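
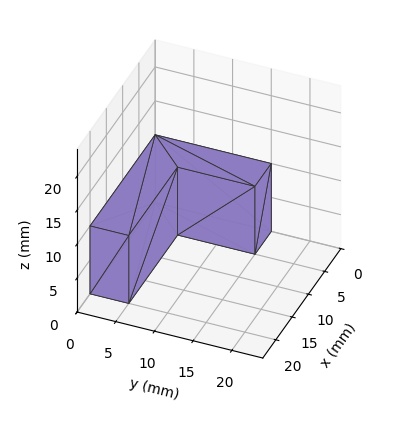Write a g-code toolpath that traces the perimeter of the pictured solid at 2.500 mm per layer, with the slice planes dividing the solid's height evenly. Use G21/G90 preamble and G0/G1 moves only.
Reading the render: the shape is an L-shaped prism: outer 20 × 15 mm, arm thicknesses ≈ 5 mm (horizontal) and 5 mm (vertical), extruded 10 mm in z (dimensions read to the nearest mm from the axis ticks). For the g-code, the solid's height is divided into equal slices at the stated Δz and each level perimeter traced with G1 moves after a G0 lift.

; perimeter-only toolpath
G21 ; units = mm
G90 ; absolute positioning
G28 ; home
; layer 1
G0 Z2.500
G0 X0.000 Y0.000
G1 X20.000 Y0.000
G1 X20.000 Y5.000
G1 X5.000 Y5.000
G1 X5.000 Y15.000
G1 X0.000 Y15.000
G1 X0.000 Y0.000
; layer 2
G0 Z5.000
G0 X0.000 Y0.000
G1 X20.000 Y0.000
G1 X20.000 Y5.000
G1 X5.000 Y5.000
G1 X5.000 Y15.000
G1 X0.000 Y15.000
G1 X0.000 Y0.000
; layer 3
G0 Z7.500
G0 X0.000 Y0.000
G1 X20.000 Y0.000
G1 X20.000 Y5.000
G1 X5.000 Y5.000
G1 X5.000 Y15.000
G1 X0.000 Y15.000
G1 X0.000 Y0.000
; layer 4
G0 Z10.000
G0 X0.000 Y0.000
G1 X20.000 Y0.000
G1 X20.000 Y5.000
G1 X5.000 Y5.000
G1 X5.000 Y15.000
G1 X0.000 Y15.000
G1 X0.000 Y0.000
M2 ; end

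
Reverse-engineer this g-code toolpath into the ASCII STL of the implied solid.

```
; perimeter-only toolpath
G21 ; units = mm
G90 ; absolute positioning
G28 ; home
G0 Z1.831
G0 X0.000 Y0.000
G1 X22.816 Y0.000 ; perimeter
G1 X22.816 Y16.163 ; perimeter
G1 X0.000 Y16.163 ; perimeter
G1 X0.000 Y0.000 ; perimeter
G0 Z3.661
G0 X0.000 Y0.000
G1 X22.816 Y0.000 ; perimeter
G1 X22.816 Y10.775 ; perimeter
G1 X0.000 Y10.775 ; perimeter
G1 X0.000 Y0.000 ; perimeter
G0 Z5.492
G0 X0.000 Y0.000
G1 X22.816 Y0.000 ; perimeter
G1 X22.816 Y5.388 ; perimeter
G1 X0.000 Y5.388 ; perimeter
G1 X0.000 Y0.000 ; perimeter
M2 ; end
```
solid part
  facet normal 0.0000 0.0000 -1.0000
    outer loop
      vertex 22.816 21.550 0.000
      vertex 22.816 0.000 0.000
      vertex 0.000 0.000 0.000
    endloop
  endfacet
  facet normal 0.0000 0.0000 -1.0000
    outer loop
      vertex 0.000 21.550 0.000
      vertex 22.816 21.550 0.000
      vertex 0.000 0.000 0.000
    endloop
  endfacet
  facet normal 0.0000 -1.0000 0.0000
    outer loop
      vertex 0.000 0.000 0.000
      vertex 22.816 0.000 0.000
      vertex 22.816 0.000 7.322
    endloop
  endfacet
  facet normal 0.0000 -1.0000 0.0000
    outer loop
      vertex 0.000 0.000 0.000
      vertex 22.816 0.000 7.322
      vertex 0.000 0.000 7.322
    endloop
  endfacet
  facet normal 0.0000 0.3217 0.9468
    outer loop
      vertex 0.000 0.000 7.322
      vertex 22.816 0.000 7.322
      vertex 22.816 21.550 0.000
    endloop
  endfacet
  facet normal 0.0000 0.3217 0.9468
    outer loop
      vertex 0.000 0.000 7.322
      vertex 22.816 21.550 0.000
      vertex 0.000 21.550 0.000
    endloop
  endfacet
  facet normal -1.0000 0.0000 0.0000
    outer loop
      vertex 0.000 0.000 7.322
      vertex 0.000 21.550 0.000
      vertex 0.000 0.000 0.000
    endloop
  endfacet
  facet normal 1.0000 0.0000 0.0000
    outer loop
      vertex 22.816 0.000 0.000
      vertex 22.816 21.550 0.000
      vertex 22.816 0.000 7.322
    endloop
  endfacet
endsolid part

The G0 Z moves step by Δz≈1.831 mm. The G1 loops shrink linearly with z, so the solid tapers from its base footprint up to z≈7.32. Closing with a flat bottom cap and the tapered top and triangulating gives 8 facets — a wedge (ramp): 22.8 × 21.6 mm base, rising to 7.32 mm along the y=0 edge and sloping linearly to z=0 at y=21.6.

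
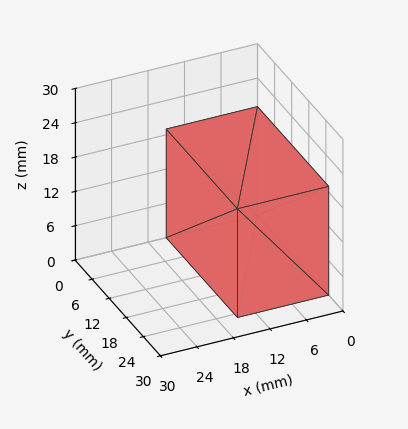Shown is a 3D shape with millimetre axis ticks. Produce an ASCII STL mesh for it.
Reading the render: the shape is a rectangular box, roughly 15 × 25 mm footprint and 19 mm tall (dimensions read to the nearest mm from the axis ticks). For the STL, each face is triangulated and given an outward normal.

solid part
  facet normal 0.0000 0.0000 -1.0000
    outer loop
      vertex 15.00 25.00 0.00
      vertex 15.00 0.00 0.00
      vertex 0.00 0.00 0.00
    endloop
  endfacet
  facet normal 0.0000 0.0000 -1.0000
    outer loop
      vertex 0.00 25.00 0.00
      vertex 15.00 25.00 0.00
      vertex 0.00 0.00 0.00
    endloop
  endfacet
  facet normal 0.0000 0.0000 1.0000
    outer loop
      vertex 0.00 0.00 19.00
      vertex 15.00 0.00 19.00
      vertex 15.00 25.00 19.00
    endloop
  endfacet
  facet normal 0.0000 0.0000 1.0000
    outer loop
      vertex 0.00 0.00 19.00
      vertex 15.00 25.00 19.00
      vertex 0.00 25.00 19.00
    endloop
  endfacet
  facet normal 0.0000 -1.0000 0.0000
    outer loop
      vertex 0.00 0.00 0.00
      vertex 15.00 0.00 0.00
      vertex 15.00 0.00 19.00
    endloop
  endfacet
  facet normal 0.0000 -1.0000 0.0000
    outer loop
      vertex 0.00 0.00 0.00
      vertex 15.00 0.00 19.00
      vertex 0.00 0.00 19.00
    endloop
  endfacet
  facet normal 0.0000 1.0000 0.0000
    outer loop
      vertex 15.00 25.00 19.00
      vertex 15.00 25.00 0.00
      vertex 0.00 25.00 0.00
    endloop
  endfacet
  facet normal 0.0000 1.0000 0.0000
    outer loop
      vertex 0.00 25.00 19.00
      vertex 15.00 25.00 19.00
      vertex 0.00 25.00 0.00
    endloop
  endfacet
  facet normal -1.0000 0.0000 0.0000
    outer loop
      vertex 0.00 25.00 19.00
      vertex 0.00 25.00 0.00
      vertex 0.00 0.00 0.00
    endloop
  endfacet
  facet normal -1.0000 0.0000 0.0000
    outer loop
      vertex 0.00 0.00 19.00
      vertex 0.00 25.00 19.00
      vertex 0.00 0.00 0.00
    endloop
  endfacet
  facet normal 1.0000 0.0000 0.0000
    outer loop
      vertex 15.00 0.00 0.00
      vertex 15.00 25.00 0.00
      vertex 15.00 25.00 19.00
    endloop
  endfacet
  facet normal 1.0000 0.0000 0.0000
    outer loop
      vertex 15.00 0.00 0.00
      vertex 15.00 25.00 19.00
      vertex 15.00 0.00 19.00
    endloop
  endfacet
endsolid part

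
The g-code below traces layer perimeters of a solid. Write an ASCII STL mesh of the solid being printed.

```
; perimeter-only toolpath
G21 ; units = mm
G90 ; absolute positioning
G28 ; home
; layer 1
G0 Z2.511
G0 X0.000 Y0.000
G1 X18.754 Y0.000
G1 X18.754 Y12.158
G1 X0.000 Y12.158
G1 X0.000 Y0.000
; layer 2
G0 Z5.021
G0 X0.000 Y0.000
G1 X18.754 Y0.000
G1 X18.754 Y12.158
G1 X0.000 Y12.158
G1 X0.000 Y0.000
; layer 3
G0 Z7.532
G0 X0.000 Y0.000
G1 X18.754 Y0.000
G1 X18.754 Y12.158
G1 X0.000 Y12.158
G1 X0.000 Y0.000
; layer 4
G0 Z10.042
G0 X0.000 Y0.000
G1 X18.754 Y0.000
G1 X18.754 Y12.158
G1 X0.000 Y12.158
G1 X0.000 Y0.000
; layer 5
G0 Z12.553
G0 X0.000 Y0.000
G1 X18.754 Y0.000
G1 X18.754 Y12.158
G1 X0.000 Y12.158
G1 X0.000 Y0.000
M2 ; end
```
solid part
  facet normal 0.0000 0.0000 -1.0000
    outer loop
      vertex 18.754 12.158 0.000
      vertex 18.754 0.000 0.000
      vertex 0.000 0.000 0.000
    endloop
  endfacet
  facet normal 0.0000 0.0000 -1.0000
    outer loop
      vertex 0.000 12.158 0.000
      vertex 18.754 12.158 0.000
      vertex 0.000 0.000 0.000
    endloop
  endfacet
  facet normal 0.0000 0.0000 1.0000
    outer loop
      vertex 0.000 0.000 12.553
      vertex 18.754 0.000 12.553
      vertex 18.754 12.158 12.553
    endloop
  endfacet
  facet normal 0.0000 0.0000 1.0000
    outer loop
      vertex 0.000 0.000 12.553
      vertex 18.754 12.158 12.553
      vertex 0.000 12.158 12.553
    endloop
  endfacet
  facet normal 0.0000 -1.0000 0.0000
    outer loop
      vertex 0.000 0.000 0.000
      vertex 18.754 0.000 0.000
      vertex 18.754 0.000 12.553
    endloop
  endfacet
  facet normal 0.0000 -1.0000 0.0000
    outer loop
      vertex 0.000 0.000 0.000
      vertex 18.754 0.000 12.553
      vertex 0.000 0.000 12.553
    endloop
  endfacet
  facet normal 0.0000 1.0000 0.0000
    outer loop
      vertex 18.754 12.158 12.553
      vertex 18.754 12.158 0.000
      vertex 0.000 12.158 0.000
    endloop
  endfacet
  facet normal 0.0000 1.0000 0.0000
    outer loop
      vertex 0.000 12.158 12.553
      vertex 18.754 12.158 12.553
      vertex 0.000 12.158 0.000
    endloop
  endfacet
  facet normal -1.0000 0.0000 0.0000
    outer loop
      vertex 0.000 12.158 12.553
      vertex 0.000 12.158 0.000
      vertex 0.000 0.000 0.000
    endloop
  endfacet
  facet normal -1.0000 0.0000 0.0000
    outer loop
      vertex 0.000 0.000 12.553
      vertex 0.000 12.158 12.553
      vertex 0.000 0.000 0.000
    endloop
  endfacet
  facet normal 1.0000 0.0000 0.0000
    outer loop
      vertex 18.754 0.000 0.000
      vertex 18.754 12.158 0.000
      vertex 18.754 12.158 12.553
    endloop
  endfacet
  facet normal 1.0000 0.0000 0.0000
    outer loop
      vertex 18.754 0.000 0.000
      vertex 18.754 12.158 12.553
      vertex 18.754 0.000 12.553
    endloop
  endfacet
endsolid part

The G0 Z moves step by Δz≈2.511 mm. Every layer's G1 loop is the same polygon, so the solid is a straight extrusion of it from z=0 to z≈12.6. Closing with flat bottom and top caps and triangulating gives 12 facets — a rectangular box, roughly 18.8 × 12.2 mm footprint and 12.6 mm tall.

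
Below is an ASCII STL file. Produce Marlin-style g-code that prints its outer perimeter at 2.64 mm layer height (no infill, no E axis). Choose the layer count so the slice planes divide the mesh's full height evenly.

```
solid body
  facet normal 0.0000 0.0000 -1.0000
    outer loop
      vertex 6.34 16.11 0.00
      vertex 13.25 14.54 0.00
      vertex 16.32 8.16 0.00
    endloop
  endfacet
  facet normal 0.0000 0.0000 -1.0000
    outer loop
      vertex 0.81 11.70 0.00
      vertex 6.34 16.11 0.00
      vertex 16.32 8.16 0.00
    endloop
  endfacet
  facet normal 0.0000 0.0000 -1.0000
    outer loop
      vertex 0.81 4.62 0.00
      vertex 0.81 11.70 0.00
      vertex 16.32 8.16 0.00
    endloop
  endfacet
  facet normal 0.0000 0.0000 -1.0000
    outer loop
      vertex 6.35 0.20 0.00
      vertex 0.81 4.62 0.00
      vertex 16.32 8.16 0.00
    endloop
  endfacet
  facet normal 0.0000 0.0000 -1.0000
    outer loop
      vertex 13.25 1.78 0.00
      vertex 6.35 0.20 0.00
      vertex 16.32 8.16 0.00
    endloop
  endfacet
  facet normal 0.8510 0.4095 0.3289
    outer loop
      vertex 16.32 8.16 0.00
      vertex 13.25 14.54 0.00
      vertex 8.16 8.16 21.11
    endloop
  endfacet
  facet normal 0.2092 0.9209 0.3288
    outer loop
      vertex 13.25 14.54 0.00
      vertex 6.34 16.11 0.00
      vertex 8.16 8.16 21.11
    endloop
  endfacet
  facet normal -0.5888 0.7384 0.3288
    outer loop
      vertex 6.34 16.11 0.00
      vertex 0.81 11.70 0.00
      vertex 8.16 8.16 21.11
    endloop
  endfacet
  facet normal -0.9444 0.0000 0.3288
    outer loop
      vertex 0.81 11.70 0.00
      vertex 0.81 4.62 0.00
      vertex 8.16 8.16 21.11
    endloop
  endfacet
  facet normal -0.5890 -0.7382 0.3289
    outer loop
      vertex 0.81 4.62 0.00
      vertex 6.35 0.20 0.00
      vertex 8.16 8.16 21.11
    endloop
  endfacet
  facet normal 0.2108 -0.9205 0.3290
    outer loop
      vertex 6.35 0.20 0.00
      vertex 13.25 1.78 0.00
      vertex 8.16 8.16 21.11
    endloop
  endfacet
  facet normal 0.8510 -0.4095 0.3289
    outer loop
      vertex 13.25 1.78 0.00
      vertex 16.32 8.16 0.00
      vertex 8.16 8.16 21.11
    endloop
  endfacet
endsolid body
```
; perimeter-only toolpath
G21 ; units = mm
G90 ; absolute positioning
G28 ; home
; layer 1
G0 Z2.64
G0 X15.30 Y8.16
G1 X12.61 Y13.74
G1 X6.57 Y15.12
G1 X1.73 Y11.26
G1 X1.73 Y5.06
G1 X6.58 Y1.20
G1 X12.61 Y2.58
G1 X15.30 Y8.16
; layer 2
G0 Z5.28
G0 X14.28 Y8.16
G1 X11.98 Y12.95
G1 X6.79 Y14.12
G1 X2.65 Y10.81
G1 X2.65 Y5.50
G1 X6.80 Y2.19
G1 X11.98 Y3.38
G1 X14.28 Y8.16
; layer 3
G0 Z7.92
G0 X13.26 Y8.16
G1 X11.34 Y12.15
G1 X7.02 Y13.13
G1 X3.57 Y10.37
G1 X3.57 Y5.95
G1 X7.03 Y3.19
G1 X11.34 Y4.17
G1 X13.26 Y8.16
; layer 4
G0 Z10.55
G0 X12.24 Y8.16
G1 X10.71 Y11.35
G1 X7.25 Y12.13
G1 X4.49 Y9.93
G1 X4.49 Y6.39
G1 X7.25 Y4.18
G1 X10.71 Y4.97
G1 X12.24 Y8.16
; layer 5
G0 Z13.19
G0 X11.22 Y8.16
G1 X10.07 Y10.55
G1 X7.48 Y11.14
G1 X5.40 Y9.49
G1 X5.40 Y6.83
G1 X7.48 Y5.17
G1 X10.07 Y5.77
G1 X11.22 Y8.16
; layer 6
G0 Z15.83
G0 X10.20 Y8.16
G1 X9.43 Y9.75
G1 X7.71 Y10.15
G1 X6.32 Y9.04
G1 X6.32 Y7.28
G1 X7.71 Y6.17
G1 X9.43 Y6.57
G1 X10.20 Y8.16
; layer 7
G0 Z18.47
G0 X9.18 Y8.16
G1 X8.80 Y8.96
G1 X7.93 Y9.15
G1 X7.24 Y8.60
G1 X7.24 Y7.72
G1 X7.93 Y7.16
G1 X8.80 Y7.36
G1 X9.18 Y8.16
M2 ; end

The solid is a regular 7-sided pyramid, base circumscribed radius ≈ 8.16 mm, apex at z ≈ 21.1 mm. Slicing at Δz = 2.64 mm — 8 equal slices spanning the solid's height, so layer i sits at z = i·h/8 — gives 7 non-empty perimeters. Each is a 7-segment closed polygon; G0 lifts to the layer z and rapids to the start vertex, then G1 traces the edges. The cross-section shrinks linearly with z (the slice at the apex is degenerate and omitted).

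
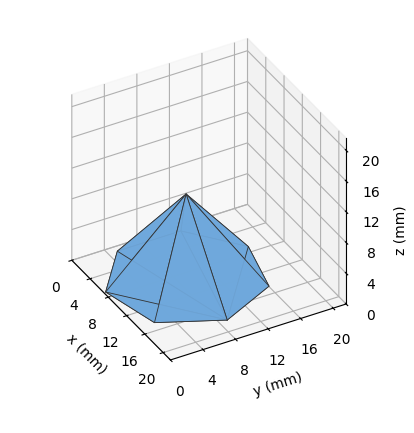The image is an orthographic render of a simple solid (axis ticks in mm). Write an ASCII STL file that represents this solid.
Reading the render: the shape is a regular 7-sided pyramid, base circumscribed radius ≈ 9 mm, apex at z ≈ 11 mm (dimensions read to the nearest mm from the axis ticks). For the STL, each face is triangulated and given an outward normal.

solid part
  facet normal 0.0000 0.0000 -1.0000
    outer loop
      vertex 7.00 17.77 0.00
      vertex 14.61 16.04 0.00
      vertex 18.00 9.00 0.00
    endloop
  endfacet
  facet normal 0.0000 0.0000 -1.0000
    outer loop
      vertex 0.89 12.90 0.00
      vertex 7.00 17.77 0.00
      vertex 18.00 9.00 0.00
    endloop
  endfacet
  facet normal 0.0000 0.0000 -1.0000
    outer loop
      vertex 0.89 5.10 0.00
      vertex 0.89 12.90 0.00
      vertex 18.00 9.00 0.00
    endloop
  endfacet
  facet normal 0.0000 0.0000 -1.0000
    outer loop
      vertex 7.00 0.23 0.00
      vertex 0.89 5.10 0.00
      vertex 18.00 9.00 0.00
    endloop
  endfacet
  facet normal 0.0000 0.0000 -1.0000
    outer loop
      vertex 14.61 1.96 0.00
      vertex 7.00 0.23 0.00
      vertex 18.00 9.00 0.00
    endloop
  endfacet
  facet normal 0.7252 0.3492 0.5934
    outer loop
      vertex 18.00 9.00 0.00
      vertex 14.61 16.04 0.00
      vertex 9.00 9.00 11.00
    endloop
  endfacet
  facet normal 0.1784 0.7849 0.5934
    outer loop
      vertex 14.61 16.04 0.00
      vertex 7.00 17.77 0.00
      vertex 9.00 9.00 11.00
    endloop
  endfacet
  facet normal -0.5018 0.6296 0.5932
    outer loop
      vertex 7.00 17.77 0.00
      vertex 0.89 12.90 0.00
      vertex 9.00 9.00 11.00
    endloop
  endfacet
  facet normal -0.8049 0.0000 0.5934
    outer loop
      vertex 0.89 12.90 0.00
      vertex 0.89 5.10 0.00
      vertex 9.00 9.00 11.00
    endloop
  endfacet
  facet normal -0.5018 -0.6296 0.5932
    outer loop
      vertex 0.89 5.10 0.00
      vertex 7.00 0.23 0.00
      vertex 9.00 9.00 11.00
    endloop
  endfacet
  facet normal 0.1784 -0.7849 0.5934
    outer loop
      vertex 7.00 0.23 0.00
      vertex 14.61 1.96 0.00
      vertex 9.00 9.00 11.00
    endloop
  endfacet
  facet normal 0.7252 -0.3492 0.5934
    outer loop
      vertex 14.61 1.96 0.00
      vertex 18.00 9.00 0.00
      vertex 9.00 9.00 11.00
    endloop
  endfacet
endsolid part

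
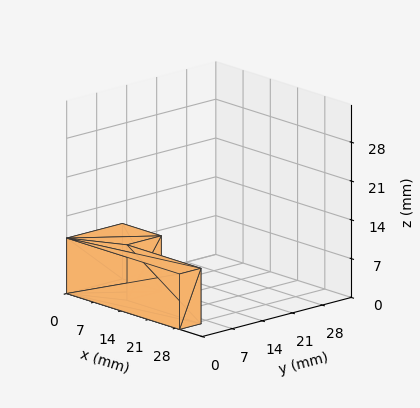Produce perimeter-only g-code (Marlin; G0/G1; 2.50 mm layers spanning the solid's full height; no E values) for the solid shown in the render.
Reading the render: the shape is an L-shaped prism: outer 29 × 13 mm, arm thicknesses ≈ 5 mm (horizontal) and 10 mm (vertical), extruded 10 mm in z (dimensions read to the nearest mm from the axis ticks). For the g-code, the solid's height is divided into equal slices at the stated Δz and each level perimeter traced with G1 moves after a G0 lift.

; perimeter-only toolpath
G21 ; units = mm
G90 ; absolute positioning
G28 ; home
; layer 1
G0 Z2.50
G0 X0.00 Y0.00
G1 X29.00 Y0.00
G1 X29.00 Y5.00
G1 X10.00 Y5.00
G1 X10.00 Y13.00
G1 X0.00 Y13.00
G1 X0.00 Y0.00
; layer 2
G0 Z5.00
G0 X0.00 Y0.00
G1 X29.00 Y0.00
G1 X29.00 Y5.00
G1 X10.00 Y5.00
G1 X10.00 Y13.00
G1 X0.00 Y13.00
G1 X0.00 Y0.00
; layer 3
G0 Z7.50
G0 X0.00 Y0.00
G1 X29.00 Y0.00
G1 X29.00 Y5.00
G1 X10.00 Y5.00
G1 X10.00 Y13.00
G1 X0.00 Y13.00
G1 X0.00 Y0.00
; layer 4
G0 Z10.00
G0 X0.00 Y0.00
G1 X29.00 Y0.00
G1 X29.00 Y5.00
G1 X10.00 Y5.00
G1 X10.00 Y13.00
G1 X0.00 Y13.00
G1 X0.00 Y0.00
M2 ; end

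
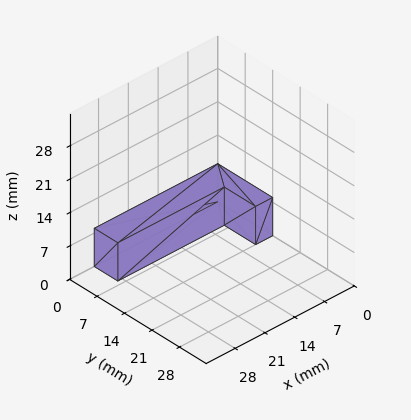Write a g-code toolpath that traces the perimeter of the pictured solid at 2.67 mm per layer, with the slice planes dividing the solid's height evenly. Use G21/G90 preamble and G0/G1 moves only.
Reading the render: the shape is an L-shaped prism: outer 29 × 14 mm, arm thicknesses ≈ 6 mm (horizontal) and 4 mm (vertical), extruded 8 mm in z (dimensions read to the nearest mm from the axis ticks). For the g-code, the solid's height is divided into equal slices at the stated Δz and each level perimeter traced with G1 moves after a G0 lift.

; perimeter-only toolpath
G21 ; units = mm
G90 ; absolute positioning
G28 ; home
; layer 1
G0 Z2.67
G0 X0.00 Y0.00
G1 X29.00 Y0.00
G1 X29.00 Y6.00
G1 X4.00 Y6.00
G1 X4.00 Y14.00
G1 X0.00 Y14.00
G1 X0.00 Y0.00
; layer 2
G0 Z5.33
G0 X0.00 Y0.00
G1 X29.00 Y0.00
G1 X29.00 Y6.00
G1 X4.00 Y6.00
G1 X4.00 Y14.00
G1 X0.00 Y14.00
G1 X0.00 Y0.00
; layer 3
G0 Z8.00
G0 X0.00 Y0.00
G1 X29.00 Y0.00
G1 X29.00 Y6.00
G1 X4.00 Y6.00
G1 X4.00 Y14.00
G1 X0.00 Y14.00
G1 X0.00 Y0.00
M2 ; end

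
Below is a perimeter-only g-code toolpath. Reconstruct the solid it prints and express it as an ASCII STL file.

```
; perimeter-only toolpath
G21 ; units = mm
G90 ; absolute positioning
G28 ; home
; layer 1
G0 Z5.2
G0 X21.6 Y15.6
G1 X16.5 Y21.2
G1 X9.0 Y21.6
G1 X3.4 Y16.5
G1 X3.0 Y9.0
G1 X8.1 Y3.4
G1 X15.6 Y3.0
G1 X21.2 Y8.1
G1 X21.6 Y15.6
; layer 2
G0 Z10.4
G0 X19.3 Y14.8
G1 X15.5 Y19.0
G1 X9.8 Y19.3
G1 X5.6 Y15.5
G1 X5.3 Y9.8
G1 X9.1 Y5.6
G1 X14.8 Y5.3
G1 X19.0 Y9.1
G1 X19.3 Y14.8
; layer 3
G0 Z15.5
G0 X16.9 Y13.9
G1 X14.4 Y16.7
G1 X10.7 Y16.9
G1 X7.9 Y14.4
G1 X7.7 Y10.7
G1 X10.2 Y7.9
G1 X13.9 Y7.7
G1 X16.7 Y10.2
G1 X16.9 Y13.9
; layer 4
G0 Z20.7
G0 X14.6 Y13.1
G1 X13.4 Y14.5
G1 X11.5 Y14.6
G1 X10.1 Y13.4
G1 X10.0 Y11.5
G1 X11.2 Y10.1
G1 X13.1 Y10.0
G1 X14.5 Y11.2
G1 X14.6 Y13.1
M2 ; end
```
solid part
  facet normal 0.0000 0.0000 -1.0000
    outer loop
      vertex 8.2 23.9 0.0
      vertex 17.6 23.4 0.0
      vertex 23.9 16.4 0.0
    endloop
  endfacet
  facet normal 0.0000 0.0000 -1.0000
    outer loop
      vertex 1.2 17.6 0.0
      vertex 8.2 23.9 0.0
      vertex 23.9 16.4 0.0
    endloop
  endfacet
  facet normal 0.0000 0.0000 -1.0000
    outer loop
      vertex 0.7 8.2 0.0
      vertex 1.2 17.6 0.0
      vertex 23.9 16.4 0.0
    endloop
  endfacet
  facet normal 0.0000 0.0000 -1.0000
    outer loop
      vertex 7.0 1.2 0.0
      vertex 0.7 8.2 0.0
      vertex 23.9 16.4 0.0
    endloop
  endfacet
  facet normal 0.0000 0.0000 -1.0000
    outer loop
      vertex 16.4 0.7 0.0
      vertex 7.0 1.2 0.0
      vertex 23.9 16.4 0.0
    endloop
  endfacet
  facet normal 0.0000 0.0000 -1.0000
    outer loop
      vertex 23.4 7.0 0.0
      vertex 16.4 0.7 0.0
      vertex 23.9 16.4 0.0
    endloop
  endfacet
  facet normal 0.6806 0.6126 0.4018
    outer loop
      vertex 23.9 16.4 0.0
      vertex 17.6 23.4 0.0
      vertex 12.3 12.3 25.9
    endloop
  endfacet
  facet normal 0.0486 0.9144 0.4018
    outer loop
      vertex 17.6 23.4 0.0
      vertex 8.2 23.9 0.0
      vertex 12.3 12.3 25.9
    endloop
  endfacet
  facet normal -0.6126 0.6806 0.4018
    outer loop
      vertex 8.2 23.9 0.0
      vertex 1.2 17.6 0.0
      vertex 12.3 12.3 25.9
    endloop
  endfacet
  facet normal -0.9144 0.0486 0.4018
    outer loop
      vertex 1.2 17.6 0.0
      vertex 0.7 8.2 0.0
      vertex 12.3 12.3 25.9
    endloop
  endfacet
  facet normal -0.6806 -0.6126 0.4018
    outer loop
      vertex 0.7 8.2 0.0
      vertex 7.0 1.2 0.0
      vertex 12.3 12.3 25.9
    endloop
  endfacet
  facet normal -0.0486 -0.9144 0.4018
    outer loop
      vertex 7.0 1.2 0.0
      vertex 16.4 0.7 0.0
      vertex 12.3 12.3 25.9
    endloop
  endfacet
  facet normal 0.6126 -0.6806 0.4018
    outer loop
      vertex 16.4 0.7 0.0
      vertex 23.4 7.0 0.0
      vertex 12.3 12.3 25.9
    endloop
  endfacet
  facet normal 0.9144 -0.0486 0.4018
    outer loop
      vertex 23.4 7.0 0.0
      vertex 23.9 16.4 0.0
      vertex 12.3 12.3 25.9
    endloop
  endfacet
endsolid part

The G0 Z moves step by Δz≈5.2 mm. The G1 loops shrink linearly with z, so the solid tapers from its base footprint up to z≈25.9. Closing with a flat bottom cap and the tapered top and triangulating gives 14 facets — a regular 8-sided pyramid, base circumscribed radius ≈ 12.3 mm, apex at z ≈ 25.9 mm.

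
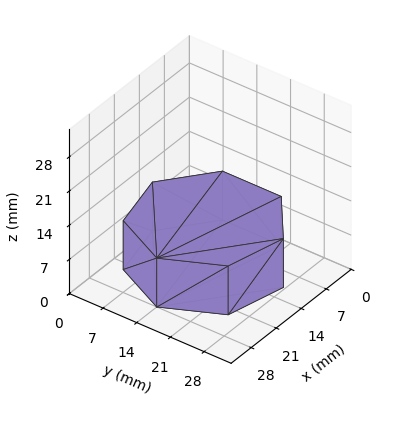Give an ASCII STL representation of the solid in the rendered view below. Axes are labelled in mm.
Reading the render: the shape is a regular 7-sided prism (a cylinder approximated with 7 flat sides), circumscribed radius ≈ 14 mm, height ≈ 10 mm (dimensions read to the nearest mm from the axis ticks). For the STL, each face is triangulated and given an outward normal.

solid part
  facet normal 0.0000 0.0000 -1.0000
    outer loop
      vertex 10.9 27.6 0.0
      vertex 22.7 24.9 0.0
      vertex 28.0 14.0 0.0
    endloop
  endfacet
  facet normal 0.0000 0.0000 -1.0000
    outer loop
      vertex 1.4 20.1 0.0
      vertex 10.9 27.6 0.0
      vertex 28.0 14.0 0.0
    endloop
  endfacet
  facet normal 0.0000 0.0000 -1.0000
    outer loop
      vertex 1.4 7.9 0.0
      vertex 1.4 20.1 0.0
      vertex 28.0 14.0 0.0
    endloop
  endfacet
  facet normal 0.0000 0.0000 -1.0000
    outer loop
      vertex 10.9 0.4 0.0
      vertex 1.4 7.9 0.0
      vertex 28.0 14.0 0.0
    endloop
  endfacet
  facet normal 0.0000 0.0000 -1.0000
    outer loop
      vertex 22.7 3.1 0.0
      vertex 10.9 0.4 0.0
      vertex 28.0 14.0 0.0
    endloop
  endfacet
  facet normal 0.0000 0.0000 1.0000
    outer loop
      vertex 28.0 14.0 10.0
      vertex 22.7 24.9 10.0
      vertex 10.9 27.6 10.0
    endloop
  endfacet
  facet normal 0.0000 0.0000 1.0000
    outer loop
      vertex 28.0 14.0 10.0
      vertex 10.9 27.6 10.0
      vertex 1.4 20.1 10.0
    endloop
  endfacet
  facet normal 0.0000 0.0000 1.0000
    outer loop
      vertex 28.0 14.0 10.0
      vertex 1.4 20.1 10.0
      vertex 1.4 7.9 10.0
    endloop
  endfacet
  facet normal 0.0000 0.0000 1.0000
    outer loop
      vertex 28.0 14.0 10.0
      vertex 1.4 7.9 10.0
      vertex 10.9 0.4 10.0
    endloop
  endfacet
  facet normal 0.0000 0.0000 1.0000
    outer loop
      vertex 28.0 14.0 10.0
      vertex 10.9 0.4 10.0
      vertex 22.7 3.1 10.0
    endloop
  endfacet
  facet normal 0.8993 0.4373 0.0000
    outer loop
      vertex 28.0 14.0 0.0
      vertex 22.7 24.9 0.0
      vertex 22.7 24.9 10.0
    endloop
  endfacet
  facet normal 0.8993 0.4373 0.0000
    outer loop
      vertex 28.0 14.0 0.0
      vertex 22.7 24.9 10.0
      vertex 28.0 14.0 10.0
    endloop
  endfacet
  facet normal 0.2230 0.9748 0.0000
    outer loop
      vertex 22.7 24.9 0.0
      vertex 10.9 27.6 0.0
      vertex 10.9 27.6 10.0
    endloop
  endfacet
  facet normal 0.2230 0.9748 0.0000
    outer loop
      vertex 22.7 24.9 0.0
      vertex 10.9 27.6 10.0
      vertex 22.7 24.9 10.0
    endloop
  endfacet
  facet normal -0.6196 0.7849 0.0000
    outer loop
      vertex 10.9 27.6 0.0
      vertex 1.4 20.1 0.0
      vertex 1.4 20.1 10.0
    endloop
  endfacet
  facet normal -0.6196 0.7849 0.0000
    outer loop
      vertex 10.9 27.6 0.0
      vertex 1.4 20.1 10.0
      vertex 10.9 27.6 10.0
    endloop
  endfacet
  facet normal -1.0000 0.0000 0.0000
    outer loop
      vertex 1.4 20.1 0.0
      vertex 1.4 7.9 0.0
      vertex 1.4 7.9 10.0
    endloop
  endfacet
  facet normal -1.0000 0.0000 0.0000
    outer loop
      vertex 1.4 20.1 0.0
      vertex 1.4 7.9 10.0
      vertex 1.4 20.1 10.0
    endloop
  endfacet
  facet normal -0.6196 -0.7849 0.0000
    outer loop
      vertex 1.4 7.9 0.0
      vertex 10.9 0.4 0.0
      vertex 10.9 0.4 10.0
    endloop
  endfacet
  facet normal -0.6196 -0.7849 0.0000
    outer loop
      vertex 1.4 7.9 0.0
      vertex 10.9 0.4 10.0
      vertex 1.4 7.9 10.0
    endloop
  endfacet
  facet normal 0.2230 -0.9748 0.0000
    outer loop
      vertex 10.9 0.4 0.0
      vertex 22.7 3.1 0.0
      vertex 22.7 3.1 10.0
    endloop
  endfacet
  facet normal 0.2230 -0.9748 0.0000
    outer loop
      vertex 10.9 0.4 0.0
      vertex 22.7 3.1 10.0
      vertex 10.9 0.4 10.0
    endloop
  endfacet
  facet normal 0.8993 -0.4373 0.0000
    outer loop
      vertex 22.7 3.1 0.0
      vertex 28.0 14.0 0.0
      vertex 28.0 14.0 10.0
    endloop
  endfacet
  facet normal 0.8993 -0.4373 0.0000
    outer loop
      vertex 22.7 3.1 0.0
      vertex 28.0 14.0 10.0
      vertex 22.7 3.1 10.0
    endloop
  endfacet
endsolid part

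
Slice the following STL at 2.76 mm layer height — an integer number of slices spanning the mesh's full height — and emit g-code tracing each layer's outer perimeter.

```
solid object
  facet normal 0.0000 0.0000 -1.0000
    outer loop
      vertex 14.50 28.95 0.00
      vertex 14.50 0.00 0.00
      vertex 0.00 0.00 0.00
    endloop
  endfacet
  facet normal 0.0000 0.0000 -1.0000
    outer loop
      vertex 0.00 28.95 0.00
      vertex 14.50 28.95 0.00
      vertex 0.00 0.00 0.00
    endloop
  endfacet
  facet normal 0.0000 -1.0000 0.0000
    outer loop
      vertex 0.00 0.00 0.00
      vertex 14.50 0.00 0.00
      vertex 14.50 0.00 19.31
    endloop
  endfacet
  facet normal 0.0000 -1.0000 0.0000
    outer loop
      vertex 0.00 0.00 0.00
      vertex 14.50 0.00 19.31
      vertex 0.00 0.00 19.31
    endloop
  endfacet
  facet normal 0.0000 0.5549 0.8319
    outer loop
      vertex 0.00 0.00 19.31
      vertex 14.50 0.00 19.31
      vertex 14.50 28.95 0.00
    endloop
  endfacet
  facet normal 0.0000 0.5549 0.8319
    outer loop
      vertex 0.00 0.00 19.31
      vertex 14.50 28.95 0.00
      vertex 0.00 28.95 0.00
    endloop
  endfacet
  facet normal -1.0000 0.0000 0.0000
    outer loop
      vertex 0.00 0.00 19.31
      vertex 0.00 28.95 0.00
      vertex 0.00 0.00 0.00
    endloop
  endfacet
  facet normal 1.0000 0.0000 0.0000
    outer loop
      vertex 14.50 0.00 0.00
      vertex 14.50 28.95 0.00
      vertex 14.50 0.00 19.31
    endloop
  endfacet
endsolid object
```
; perimeter-only toolpath
G21 ; units = mm
G90 ; absolute positioning
G28 ; home
; layer 1
G0 Z2.76
G0 X0.00 Y0.00
G1 X14.50 Y0.00
G1 X14.50 Y24.81
G1 X0.00 Y24.81
G1 X0.00 Y0.00
; layer 2
G0 Z5.52
G0 X0.00 Y0.00
G1 X14.50 Y0.00
G1 X14.50 Y20.68
G1 X0.00 Y20.68
G1 X0.00 Y0.00
; layer 3
G0 Z8.28
G0 X0.00 Y0.00
G1 X14.50 Y0.00
G1 X14.50 Y16.54
G1 X0.00 Y16.54
G1 X0.00 Y0.00
; layer 4
G0 Z11.03
G0 X0.00 Y0.00
G1 X14.50 Y0.00
G1 X14.50 Y12.41
G1 X0.00 Y12.41
G1 X0.00 Y0.00
; layer 5
G0 Z13.79
G0 X0.00 Y0.00
G1 X14.50 Y0.00
G1 X14.50 Y8.27
G1 X0.00 Y8.27
G1 X0.00 Y0.00
; layer 6
G0 Z16.55
G0 X0.00 Y0.00
G1 X14.50 Y0.00
G1 X14.50 Y4.14
G1 X0.00 Y4.14
G1 X0.00 Y0.00
M2 ; end

The solid is a wedge (ramp): 14.5 × 28.9 mm base, rising to 19.3 mm along the y=0 edge and sloping linearly to z=0 at y=28.9. Slicing at Δz = 2.76 mm — 7 equal slices spanning the solid's height, so layer i sits at z = i·h/7 — gives 6 non-empty perimeters. Each is a 4-segment closed polygon; G0 lifts to the layer z and rapids to the start vertex, then G1 traces the edges. The cross-section shrinks linearly with z (the slice at the apex is degenerate and omitted).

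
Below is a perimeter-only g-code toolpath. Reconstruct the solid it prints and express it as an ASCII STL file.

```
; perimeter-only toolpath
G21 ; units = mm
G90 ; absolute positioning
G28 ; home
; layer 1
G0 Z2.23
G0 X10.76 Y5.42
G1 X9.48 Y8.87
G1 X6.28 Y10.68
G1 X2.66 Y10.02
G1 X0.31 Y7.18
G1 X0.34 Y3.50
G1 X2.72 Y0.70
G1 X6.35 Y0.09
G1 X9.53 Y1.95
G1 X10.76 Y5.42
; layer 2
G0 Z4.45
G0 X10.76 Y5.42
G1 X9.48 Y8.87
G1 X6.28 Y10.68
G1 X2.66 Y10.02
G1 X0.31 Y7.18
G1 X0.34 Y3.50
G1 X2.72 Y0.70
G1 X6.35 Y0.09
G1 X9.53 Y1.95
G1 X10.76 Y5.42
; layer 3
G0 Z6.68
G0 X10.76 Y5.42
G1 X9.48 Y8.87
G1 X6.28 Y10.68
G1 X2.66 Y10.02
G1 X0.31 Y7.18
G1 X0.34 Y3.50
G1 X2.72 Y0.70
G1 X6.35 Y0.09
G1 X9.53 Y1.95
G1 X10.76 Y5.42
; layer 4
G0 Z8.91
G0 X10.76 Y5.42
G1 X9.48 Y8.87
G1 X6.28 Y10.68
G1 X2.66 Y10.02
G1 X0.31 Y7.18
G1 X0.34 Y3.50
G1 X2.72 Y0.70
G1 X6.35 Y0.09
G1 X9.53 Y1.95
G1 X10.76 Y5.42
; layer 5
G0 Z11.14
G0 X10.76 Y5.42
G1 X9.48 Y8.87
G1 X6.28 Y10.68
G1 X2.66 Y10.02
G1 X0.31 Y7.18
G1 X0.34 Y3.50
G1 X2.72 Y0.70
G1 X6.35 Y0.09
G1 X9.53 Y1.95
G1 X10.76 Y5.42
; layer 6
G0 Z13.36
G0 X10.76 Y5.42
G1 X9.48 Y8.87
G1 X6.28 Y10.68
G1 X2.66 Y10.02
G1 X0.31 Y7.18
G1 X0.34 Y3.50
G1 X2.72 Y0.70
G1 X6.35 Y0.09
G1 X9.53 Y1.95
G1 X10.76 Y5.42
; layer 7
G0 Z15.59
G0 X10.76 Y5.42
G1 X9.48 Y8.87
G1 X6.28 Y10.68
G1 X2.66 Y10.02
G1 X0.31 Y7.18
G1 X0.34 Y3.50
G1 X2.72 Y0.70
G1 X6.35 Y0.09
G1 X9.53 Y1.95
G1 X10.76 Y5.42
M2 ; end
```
solid part
  facet normal 0.0000 0.0000 -1.0000
    outer loop
      vertex 6.28 10.68 0.00
      vertex 9.48 8.87 0.00
      vertex 10.76 5.42 0.00
    endloop
  endfacet
  facet normal 0.0000 0.0000 -1.0000
    outer loop
      vertex 2.66 10.02 0.00
      vertex 6.28 10.68 0.00
      vertex 10.76 5.42 0.00
    endloop
  endfacet
  facet normal 0.0000 0.0000 -1.0000
    outer loop
      vertex 0.31 7.18 0.00
      vertex 2.66 10.02 0.00
      vertex 10.76 5.42 0.00
    endloop
  endfacet
  facet normal 0.0000 0.0000 -1.0000
    outer loop
      vertex 0.34 3.50 0.00
      vertex 0.31 7.18 0.00
      vertex 10.76 5.42 0.00
    endloop
  endfacet
  facet normal 0.0000 0.0000 -1.0000
    outer loop
      vertex 2.72 0.70 0.00
      vertex 0.34 3.50 0.00
      vertex 10.76 5.42 0.00
    endloop
  endfacet
  facet normal 0.0000 0.0000 -1.0000
    outer loop
      vertex 6.35 0.09 0.00
      vertex 2.72 0.70 0.00
      vertex 10.76 5.42 0.00
    endloop
  endfacet
  facet normal 0.0000 0.0000 -1.0000
    outer loop
      vertex 9.53 1.95 0.00
      vertex 6.35 0.09 0.00
      vertex 10.76 5.42 0.00
    endloop
  endfacet
  facet normal 0.0000 0.0000 1.0000
    outer loop
      vertex 10.76 5.42 15.59
      vertex 9.48 8.87 15.59
      vertex 6.28 10.68 15.59
    endloop
  endfacet
  facet normal 0.0000 0.0000 1.0000
    outer loop
      vertex 10.76 5.42 15.59
      vertex 6.28 10.68 15.59
      vertex 2.66 10.02 15.59
    endloop
  endfacet
  facet normal 0.0000 0.0000 1.0000
    outer loop
      vertex 10.76 5.42 15.59
      vertex 2.66 10.02 15.59
      vertex 0.31 7.18 15.59
    endloop
  endfacet
  facet normal 0.0000 0.0000 1.0000
    outer loop
      vertex 10.76 5.42 15.59
      vertex 0.31 7.18 15.59
      vertex 0.34 3.50 15.59
    endloop
  endfacet
  facet normal 0.0000 0.0000 1.0000
    outer loop
      vertex 10.76 5.42 15.59
      vertex 0.34 3.50 15.59
      vertex 2.72 0.70 15.59
    endloop
  endfacet
  facet normal 0.0000 0.0000 1.0000
    outer loop
      vertex 10.76 5.42 15.59
      vertex 2.72 0.70 15.59
      vertex 6.35 0.09 15.59
    endloop
  endfacet
  facet normal 0.0000 0.0000 1.0000
    outer loop
      vertex 10.76 5.42 15.59
      vertex 6.35 0.09 15.59
      vertex 9.53 1.95 15.59
    endloop
  endfacet
  facet normal 0.9376 0.3478 0.0000
    outer loop
      vertex 10.76 5.42 0.00
      vertex 9.48 8.87 0.00
      vertex 9.48 8.87 15.59
    endloop
  endfacet
  facet normal 0.9376 0.3478 0.0000
    outer loop
      vertex 10.76 5.42 0.00
      vertex 9.48 8.87 15.59
      vertex 10.76 5.42 15.59
    endloop
  endfacet
  facet normal 0.4923 0.8704 0.0000
    outer loop
      vertex 9.48 8.87 0.00
      vertex 6.28 10.68 0.00
      vertex 6.28 10.68 15.59
    endloop
  endfacet
  facet normal 0.4923 0.8704 0.0000
    outer loop
      vertex 9.48 8.87 0.00
      vertex 6.28 10.68 15.59
      vertex 9.48 8.87 15.59
    endloop
  endfacet
  facet normal -0.1794 0.9838 0.0000
    outer loop
      vertex 6.28 10.68 0.00
      vertex 2.66 10.02 0.00
      vertex 2.66 10.02 15.59
    endloop
  endfacet
  facet normal -0.1794 0.9838 0.0000
    outer loop
      vertex 6.28 10.68 0.00
      vertex 2.66 10.02 15.59
      vertex 6.28 10.68 15.59
    endloop
  endfacet
  facet normal -0.7704 0.6375 0.0000
    outer loop
      vertex 2.66 10.02 0.00
      vertex 0.31 7.18 0.00
      vertex 0.31 7.18 15.59
    endloop
  endfacet
  facet normal -0.7704 0.6375 0.0000
    outer loop
      vertex 2.66 10.02 0.00
      vertex 0.31 7.18 15.59
      vertex 2.66 10.02 15.59
    endloop
  endfacet
  facet normal -1.0000 -0.0082 0.0000
    outer loop
      vertex 0.31 7.18 0.00
      vertex 0.34 3.50 0.00
      vertex 0.34 3.50 15.59
    endloop
  endfacet
  facet normal -1.0000 -0.0082 0.0000
    outer loop
      vertex 0.31 7.18 0.00
      vertex 0.34 3.50 15.59
      vertex 0.31 7.18 15.59
    endloop
  endfacet
  facet normal -0.7619 -0.6476 0.0000
    outer loop
      vertex 0.34 3.50 0.00
      vertex 2.72 0.70 0.00
      vertex 2.72 0.70 15.59
    endloop
  endfacet
  facet normal -0.7619 -0.6476 0.0000
    outer loop
      vertex 0.34 3.50 0.00
      vertex 2.72 0.70 15.59
      vertex 0.34 3.50 15.59
    endloop
  endfacet
  facet normal -0.1657 -0.9862 0.0000
    outer loop
      vertex 2.72 0.70 0.00
      vertex 6.35 0.09 0.00
      vertex 6.35 0.09 15.59
    endloop
  endfacet
  facet normal -0.1657 -0.9862 0.0000
    outer loop
      vertex 2.72 0.70 0.00
      vertex 6.35 0.09 15.59
      vertex 2.72 0.70 15.59
    endloop
  endfacet
  facet normal 0.5049 -0.8632 0.0000
    outer loop
      vertex 6.35 0.09 0.00
      vertex 9.53 1.95 0.00
      vertex 9.53 1.95 15.59
    endloop
  endfacet
  facet normal 0.5049 -0.8632 0.0000
    outer loop
      vertex 6.35 0.09 0.00
      vertex 9.53 1.95 15.59
      vertex 6.35 0.09 15.59
    endloop
  endfacet
  facet normal 0.9425 -0.3341 0.0000
    outer loop
      vertex 9.53 1.95 0.00
      vertex 10.76 5.42 0.00
      vertex 10.76 5.42 15.59
    endloop
  endfacet
  facet normal 0.9425 -0.3341 0.0000
    outer loop
      vertex 9.53 1.95 0.00
      vertex 10.76 5.42 15.59
      vertex 9.53 1.95 15.59
    endloop
  endfacet
endsolid part

The G0 Z moves step by Δz≈2.23 mm. Every layer's G1 loop is the same polygon, so the solid is a straight extrusion of it from z=0 to z≈15.6. Closing with flat bottom and top caps and triangulating gives 32 facets — a regular 9-sided prism (a cylinder approximated with 9 flat sides), circumscribed radius ≈ 5.38 mm, height ≈ 15.6 mm.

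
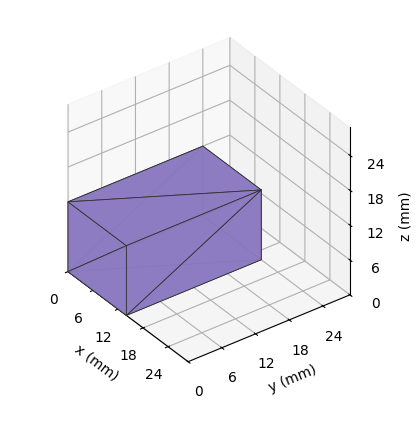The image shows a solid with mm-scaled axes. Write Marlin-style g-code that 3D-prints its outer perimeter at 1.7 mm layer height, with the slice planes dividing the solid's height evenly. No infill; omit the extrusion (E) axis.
Reading the render: the shape is a rectangular box, roughly 14 × 24 mm footprint and 12 mm tall (dimensions read to the nearest mm from the axis ticks). For the g-code, the solid's height is divided into equal slices at the stated Δz and each level perimeter traced with G1 moves after a G0 lift.

; perimeter-only toolpath
G21 ; units = mm
G90 ; absolute positioning
G28 ; home
; layer 1
G0 Z1.7
G0 X0.0 Y0.0
G1 X14.0 Y0.0
G1 X14.0 Y24.0
G1 X0.0 Y24.0
G1 X0.0 Y0.0
; layer 2
G0 Z3.4
G0 X0.0 Y0.0
G1 X14.0 Y0.0
G1 X14.0 Y24.0
G1 X0.0 Y24.0
G1 X0.0 Y0.0
; layer 3
G0 Z5.1
G0 X0.0 Y0.0
G1 X14.0 Y0.0
G1 X14.0 Y24.0
G1 X0.0 Y24.0
G1 X0.0 Y0.0
; layer 4
G0 Z6.9
G0 X0.0 Y0.0
G1 X14.0 Y0.0
G1 X14.0 Y24.0
G1 X0.0 Y24.0
G1 X0.0 Y0.0
; layer 5
G0 Z8.6
G0 X0.0 Y0.0
G1 X14.0 Y0.0
G1 X14.0 Y24.0
G1 X0.0 Y24.0
G1 X0.0 Y0.0
; layer 6
G0 Z10.3
G0 X0.0 Y0.0
G1 X14.0 Y0.0
G1 X14.0 Y24.0
G1 X0.0 Y24.0
G1 X0.0 Y0.0
; layer 7
G0 Z12.0
G0 X0.0 Y0.0
G1 X14.0 Y0.0
G1 X14.0 Y24.0
G1 X0.0 Y24.0
G1 X0.0 Y0.0
M2 ; end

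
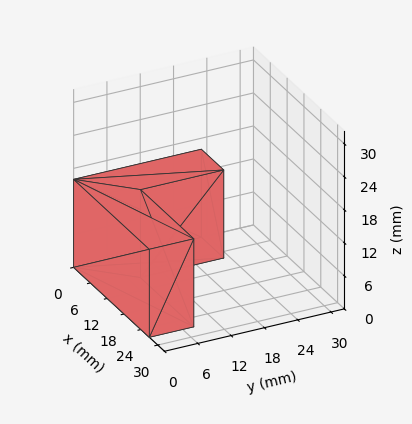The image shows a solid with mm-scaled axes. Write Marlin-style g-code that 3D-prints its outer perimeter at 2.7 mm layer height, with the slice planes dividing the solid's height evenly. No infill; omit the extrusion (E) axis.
Reading the render: the shape is an L-shaped prism: outer 27 × 23 mm, arm thicknesses ≈ 8 mm (horizontal) and 8 mm (vertical), extruded 16 mm in z (dimensions read to the nearest mm from the axis ticks). For the g-code, the solid's height is divided into equal slices at the stated Δz and each level perimeter traced with G1 moves after a G0 lift.

; perimeter-only toolpath
G21 ; units = mm
G90 ; absolute positioning
G28 ; home
; layer 1
G0 Z2.7
G0 X0.0 Y0.0
G1 X27.0 Y0.0
G1 X27.0 Y8.0
G1 X8.0 Y8.0
G1 X8.0 Y23.0
G1 X0.0 Y23.0
G1 X0.0 Y0.0
; layer 2
G0 Z5.3
G0 X0.0 Y0.0
G1 X27.0 Y0.0
G1 X27.0 Y8.0
G1 X8.0 Y8.0
G1 X8.0 Y23.0
G1 X0.0 Y23.0
G1 X0.0 Y0.0
; layer 3
G0 Z8.0
G0 X0.0 Y0.0
G1 X27.0 Y0.0
G1 X27.0 Y8.0
G1 X8.0 Y8.0
G1 X8.0 Y23.0
G1 X0.0 Y23.0
G1 X0.0 Y0.0
; layer 4
G0 Z10.7
G0 X0.0 Y0.0
G1 X27.0 Y0.0
G1 X27.0 Y8.0
G1 X8.0 Y8.0
G1 X8.0 Y23.0
G1 X0.0 Y23.0
G1 X0.0 Y0.0
; layer 5
G0 Z13.3
G0 X0.0 Y0.0
G1 X27.0 Y0.0
G1 X27.0 Y8.0
G1 X8.0 Y8.0
G1 X8.0 Y23.0
G1 X0.0 Y23.0
G1 X0.0 Y0.0
; layer 6
G0 Z16.0
G0 X0.0 Y0.0
G1 X27.0 Y0.0
G1 X27.0 Y8.0
G1 X8.0 Y8.0
G1 X8.0 Y23.0
G1 X0.0 Y23.0
G1 X0.0 Y0.0
M2 ; end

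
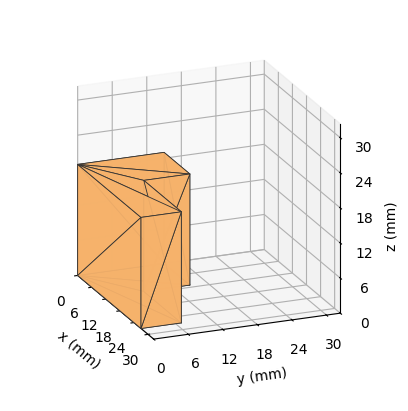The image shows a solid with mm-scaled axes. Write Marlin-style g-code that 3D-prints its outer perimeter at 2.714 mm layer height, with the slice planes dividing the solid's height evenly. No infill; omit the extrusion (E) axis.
Reading the render: the shape is an L-shaped prism: outer 27 × 15 mm, arm thicknesses ≈ 7 mm (horizontal) and 11 mm (vertical), extruded 19 mm in z (dimensions read to the nearest mm from the axis ticks). For the g-code, the solid's height is divided into equal slices at the stated Δz and each level perimeter traced with G1 moves after a G0 lift.

; perimeter-only toolpath
G21 ; units = mm
G90 ; absolute positioning
G28 ; home
; layer 1
G0 Z2.714
G0 X0.000 Y0.000
G1 X27.000 Y0.000
G1 X27.000 Y7.000
G1 X11.000 Y7.000
G1 X11.000 Y15.000
G1 X0.000 Y15.000
G1 X0.000 Y0.000
; layer 2
G0 Z5.429
G0 X0.000 Y0.000
G1 X27.000 Y0.000
G1 X27.000 Y7.000
G1 X11.000 Y7.000
G1 X11.000 Y15.000
G1 X0.000 Y15.000
G1 X0.000 Y0.000
; layer 3
G0 Z8.143
G0 X0.000 Y0.000
G1 X27.000 Y0.000
G1 X27.000 Y7.000
G1 X11.000 Y7.000
G1 X11.000 Y15.000
G1 X0.000 Y15.000
G1 X0.000 Y0.000
; layer 4
G0 Z10.857
G0 X0.000 Y0.000
G1 X27.000 Y0.000
G1 X27.000 Y7.000
G1 X11.000 Y7.000
G1 X11.000 Y15.000
G1 X0.000 Y15.000
G1 X0.000 Y0.000
; layer 5
G0 Z13.571
G0 X0.000 Y0.000
G1 X27.000 Y0.000
G1 X27.000 Y7.000
G1 X11.000 Y7.000
G1 X11.000 Y15.000
G1 X0.000 Y15.000
G1 X0.000 Y0.000
; layer 6
G0 Z16.286
G0 X0.000 Y0.000
G1 X27.000 Y0.000
G1 X27.000 Y7.000
G1 X11.000 Y7.000
G1 X11.000 Y15.000
G1 X0.000 Y15.000
G1 X0.000 Y0.000
; layer 7
G0 Z19.000
G0 X0.000 Y0.000
G1 X27.000 Y0.000
G1 X27.000 Y7.000
G1 X11.000 Y7.000
G1 X11.000 Y15.000
G1 X0.000 Y15.000
G1 X0.000 Y0.000
M2 ; end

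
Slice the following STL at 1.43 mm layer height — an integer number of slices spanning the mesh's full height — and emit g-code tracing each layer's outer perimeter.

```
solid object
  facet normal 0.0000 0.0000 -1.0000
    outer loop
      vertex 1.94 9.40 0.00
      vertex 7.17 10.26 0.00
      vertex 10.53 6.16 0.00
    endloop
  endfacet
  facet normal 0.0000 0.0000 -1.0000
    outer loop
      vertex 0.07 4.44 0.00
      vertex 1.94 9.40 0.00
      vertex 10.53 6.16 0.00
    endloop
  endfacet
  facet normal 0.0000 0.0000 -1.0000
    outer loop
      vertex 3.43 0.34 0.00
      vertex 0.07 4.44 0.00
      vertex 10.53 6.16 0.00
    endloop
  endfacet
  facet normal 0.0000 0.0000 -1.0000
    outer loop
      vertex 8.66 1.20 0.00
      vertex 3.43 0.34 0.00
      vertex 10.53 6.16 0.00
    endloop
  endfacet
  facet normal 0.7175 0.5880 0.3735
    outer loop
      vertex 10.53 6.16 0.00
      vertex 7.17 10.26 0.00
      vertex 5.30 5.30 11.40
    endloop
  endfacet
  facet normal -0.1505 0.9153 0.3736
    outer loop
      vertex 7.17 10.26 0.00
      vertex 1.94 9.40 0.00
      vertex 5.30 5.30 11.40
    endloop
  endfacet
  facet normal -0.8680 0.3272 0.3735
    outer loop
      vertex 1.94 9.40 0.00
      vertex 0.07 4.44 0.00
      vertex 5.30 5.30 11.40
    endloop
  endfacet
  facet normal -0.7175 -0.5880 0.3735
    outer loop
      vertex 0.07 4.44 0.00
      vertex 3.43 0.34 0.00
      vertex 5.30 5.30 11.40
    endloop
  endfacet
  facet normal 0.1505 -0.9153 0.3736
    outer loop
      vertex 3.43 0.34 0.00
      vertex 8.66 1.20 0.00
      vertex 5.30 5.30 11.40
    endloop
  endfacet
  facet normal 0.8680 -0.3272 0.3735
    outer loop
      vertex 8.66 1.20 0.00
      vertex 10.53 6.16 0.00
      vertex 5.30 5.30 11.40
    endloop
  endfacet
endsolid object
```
; perimeter-only toolpath
G21 ; units = mm
G90 ; absolute positioning
G28 ; home
; layer 1
G0 Z1.43
G0 X9.88 Y6.05
G1 X6.94 Y9.64
G1 X2.36 Y8.89
G1 X0.72 Y4.55
G1 X3.66 Y0.96
G1 X8.24 Y1.71
G1 X9.88 Y6.05
; layer 2
G0 Z2.85
G0 X9.22 Y5.95
G1 X6.70 Y9.02
G1 X2.78 Y8.38
G1 X1.38 Y4.66
G1 X3.90 Y1.58
G1 X7.82 Y2.22
G1 X9.22 Y5.95
; layer 3
G0 Z4.28
G0 X8.57 Y5.84
G1 X6.47 Y8.40
G1 X3.20 Y7.86
G1 X2.03 Y4.76
G1 X4.13 Y2.20
G1 X7.40 Y2.74
G1 X8.57 Y5.84
; layer 4
G0 Z5.70
G0 X7.91 Y5.73
G1 X6.23 Y7.78
G1 X3.62 Y7.35
G1 X2.69 Y4.87
G1 X4.37 Y2.82
G1 X6.98 Y3.25
G1 X7.91 Y5.73
; layer 5
G0 Z7.12
G0 X7.26 Y5.62
G1 X6.00 Y7.16
G1 X4.04 Y6.84
G1 X3.34 Y4.98
G1 X4.60 Y3.44
G1 X6.56 Y3.76
G1 X7.26 Y5.62
; layer 6
G0 Z8.55
G0 X6.61 Y5.51
G1 X5.77 Y6.54
G1 X4.46 Y6.32
G1 X3.99 Y5.08
G1 X4.83 Y4.06
G1 X6.14 Y4.27
G1 X6.61 Y5.51
; layer 7
G0 Z9.97
G0 X5.95 Y5.41
G1 X5.53 Y5.92
G1 X4.88 Y5.81
G1 X4.65 Y5.19
G1 X5.07 Y4.68
G1 X5.72 Y4.79
G1 X5.95 Y5.41
M2 ; end

The solid is a regular 6-sided pyramid, base circumscribed radius ≈ 5.3 mm, apex at z ≈ 11.4 mm. Slicing at Δz = 1.43 mm — 8 equal slices spanning the solid's height, so layer i sits at z = i·h/8 — gives 7 non-empty perimeters. Each is a 6-segment closed polygon; G0 lifts to the layer z and rapids to the start vertex, then G1 traces the edges. The cross-section shrinks linearly with z (the slice at the apex is degenerate and omitted).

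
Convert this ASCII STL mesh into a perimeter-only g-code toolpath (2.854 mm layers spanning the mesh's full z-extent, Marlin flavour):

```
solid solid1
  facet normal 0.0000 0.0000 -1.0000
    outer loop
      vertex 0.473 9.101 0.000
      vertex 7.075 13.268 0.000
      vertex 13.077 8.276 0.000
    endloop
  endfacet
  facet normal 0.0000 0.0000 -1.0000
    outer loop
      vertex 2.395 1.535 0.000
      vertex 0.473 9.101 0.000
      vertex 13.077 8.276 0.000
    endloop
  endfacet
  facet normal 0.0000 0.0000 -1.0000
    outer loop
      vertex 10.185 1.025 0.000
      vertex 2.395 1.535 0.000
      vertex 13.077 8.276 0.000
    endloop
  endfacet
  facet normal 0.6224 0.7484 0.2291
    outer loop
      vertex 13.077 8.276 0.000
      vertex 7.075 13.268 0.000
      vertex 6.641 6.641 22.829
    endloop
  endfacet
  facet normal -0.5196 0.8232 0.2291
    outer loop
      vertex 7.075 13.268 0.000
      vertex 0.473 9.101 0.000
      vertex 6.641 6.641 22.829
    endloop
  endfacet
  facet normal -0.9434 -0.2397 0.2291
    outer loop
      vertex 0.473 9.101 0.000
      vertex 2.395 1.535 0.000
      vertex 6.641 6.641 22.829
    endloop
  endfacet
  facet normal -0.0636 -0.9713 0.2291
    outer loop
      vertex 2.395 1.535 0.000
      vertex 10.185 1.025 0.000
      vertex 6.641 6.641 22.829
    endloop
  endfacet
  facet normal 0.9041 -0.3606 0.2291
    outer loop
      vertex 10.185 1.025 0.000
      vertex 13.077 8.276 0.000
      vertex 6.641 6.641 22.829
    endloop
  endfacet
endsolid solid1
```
; perimeter-only toolpath
G21 ; units = mm
G90 ; absolute positioning
G28 ; home
; layer 1
G0 Z2.854
G0 X12.273 Y8.072
G1 X7.021 Y12.440
G1 X1.244 Y8.794
G1 X2.926 Y2.173
G1 X9.742 Y1.727
G1 X12.273 Y8.072
; layer 2
G0 Z5.707
G0 X11.468 Y7.867
G1 X6.966 Y11.611
G1 X2.015 Y8.486
G1 X3.457 Y2.811
G1 X9.299 Y2.429
G1 X11.468 Y7.867
; layer 3
G0 Z8.561
G0 X10.664 Y7.663
G1 X6.912 Y10.783
G1 X2.786 Y8.178
G1 X3.987 Y3.450
G1 X8.856 Y3.131
G1 X10.664 Y7.663
; layer 4
G0 Z11.415
G0 X9.859 Y7.458
G1 X6.858 Y9.954
G1 X3.557 Y7.871
G1 X4.518 Y4.088
G1 X8.413 Y3.833
G1 X9.859 Y7.458
; layer 5
G0 Z14.268
G0 X9.055 Y7.254
G1 X6.804 Y9.126
G1 X4.328 Y7.564
G1 X5.049 Y4.726
G1 X7.970 Y4.535
G1 X9.055 Y7.254
; layer 6
G0 Z17.122
G0 X8.250 Y7.050
G1 X6.750 Y8.298
G1 X5.099 Y7.256
G1 X5.579 Y5.364
G1 X7.527 Y5.237
G1 X8.250 Y7.050
; layer 7
G0 Z19.975
G0 X7.446 Y6.845
G1 X6.695 Y7.469
G1 X5.870 Y6.949
G1 X6.110 Y6.003
G1 X7.084 Y5.939
G1 X7.446 Y6.845
M2 ; end

The solid is a regular 5-sided pyramid, base circumscribed radius ≈ 6.64 mm, apex at z ≈ 22.8 mm. Slicing at Δz = 2.854 mm — 8 equal slices spanning the solid's height, so layer i sits at z = i·h/8 — gives 7 non-empty perimeters. Each is a 5-segment closed polygon; G0 lifts to the layer z and rapids to the start vertex, then G1 traces the edges. The cross-section shrinks linearly with z (the slice at the apex is degenerate and omitted).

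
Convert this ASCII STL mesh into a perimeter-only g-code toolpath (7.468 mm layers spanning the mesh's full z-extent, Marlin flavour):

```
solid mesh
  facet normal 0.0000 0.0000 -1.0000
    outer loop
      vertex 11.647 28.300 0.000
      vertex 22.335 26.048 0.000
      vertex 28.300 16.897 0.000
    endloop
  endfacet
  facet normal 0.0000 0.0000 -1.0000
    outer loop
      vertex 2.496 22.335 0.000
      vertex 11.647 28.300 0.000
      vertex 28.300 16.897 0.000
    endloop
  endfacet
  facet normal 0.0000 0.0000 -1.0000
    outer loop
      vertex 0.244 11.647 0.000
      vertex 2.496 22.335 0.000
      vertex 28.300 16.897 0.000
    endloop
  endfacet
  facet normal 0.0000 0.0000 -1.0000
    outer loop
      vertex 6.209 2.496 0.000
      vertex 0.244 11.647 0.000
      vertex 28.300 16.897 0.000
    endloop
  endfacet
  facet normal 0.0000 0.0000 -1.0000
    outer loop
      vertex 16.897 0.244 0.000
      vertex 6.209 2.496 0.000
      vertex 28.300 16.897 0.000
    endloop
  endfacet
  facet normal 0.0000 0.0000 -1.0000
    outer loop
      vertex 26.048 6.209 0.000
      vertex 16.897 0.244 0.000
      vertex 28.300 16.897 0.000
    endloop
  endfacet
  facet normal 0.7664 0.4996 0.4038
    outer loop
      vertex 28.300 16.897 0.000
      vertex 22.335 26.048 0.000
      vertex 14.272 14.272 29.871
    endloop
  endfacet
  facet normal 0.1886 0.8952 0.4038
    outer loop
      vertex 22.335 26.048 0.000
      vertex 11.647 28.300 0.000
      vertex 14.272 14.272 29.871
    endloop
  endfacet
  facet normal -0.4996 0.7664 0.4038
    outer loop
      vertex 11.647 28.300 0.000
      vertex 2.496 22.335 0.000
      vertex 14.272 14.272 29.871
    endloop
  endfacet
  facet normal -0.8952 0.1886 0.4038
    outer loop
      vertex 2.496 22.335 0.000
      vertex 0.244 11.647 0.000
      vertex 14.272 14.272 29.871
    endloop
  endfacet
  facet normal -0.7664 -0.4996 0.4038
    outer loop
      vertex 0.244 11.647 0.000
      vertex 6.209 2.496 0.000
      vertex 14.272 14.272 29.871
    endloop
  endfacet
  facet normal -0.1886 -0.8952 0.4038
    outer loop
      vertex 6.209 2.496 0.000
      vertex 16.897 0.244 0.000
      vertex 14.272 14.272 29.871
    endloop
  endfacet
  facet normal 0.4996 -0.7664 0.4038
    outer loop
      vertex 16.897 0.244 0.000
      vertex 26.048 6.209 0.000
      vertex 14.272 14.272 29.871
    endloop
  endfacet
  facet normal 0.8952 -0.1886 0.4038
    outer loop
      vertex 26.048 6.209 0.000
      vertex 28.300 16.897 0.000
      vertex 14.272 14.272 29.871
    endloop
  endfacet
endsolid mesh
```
; perimeter-only toolpath
G21 ; units = mm
G90 ; absolute positioning
G28 ; home
; layer 1
G0 Z7.468
G0 X24.793 Y16.241
G1 X20.319 Y23.104
G1 X12.303 Y24.793
G1 X5.440 Y20.319
G1 X3.751 Y12.303
G1 X8.225 Y5.440
G1 X16.241 Y3.751
G1 X23.104 Y8.225
G1 X24.793 Y16.241
; layer 2
G0 Z14.935
G0 X21.286 Y15.584
G1 X18.303 Y20.160
G1 X12.960 Y21.286
G1 X8.384 Y18.303
G1 X7.258 Y12.960
G1 X10.241 Y8.384
G1 X15.584 Y7.258
G1 X20.160 Y10.241
G1 X21.286 Y15.584
; layer 3
G0 Z22.403
G0 X17.779 Y14.928
G1 X16.288 Y17.216
G1 X13.616 Y17.779
G1 X11.328 Y16.288
G1 X10.765 Y13.616
G1 X12.256 Y11.328
G1 X14.928 Y10.765
G1 X17.216 Y12.256
G1 X17.779 Y14.928
M2 ; end

The solid is a regular 8-sided pyramid, base circumscribed radius ≈ 14.3 mm, apex at z ≈ 29.9 mm. Slicing at Δz = 7.468 mm — 4 equal slices spanning the solid's height, so layer i sits at z = i·h/4 — gives 3 non-empty perimeters. Each is a 8-segment closed polygon; G0 lifts to the layer z and rapids to the start vertex, then G1 traces the edges. The cross-section shrinks linearly with z (the slice at the apex is degenerate and omitted).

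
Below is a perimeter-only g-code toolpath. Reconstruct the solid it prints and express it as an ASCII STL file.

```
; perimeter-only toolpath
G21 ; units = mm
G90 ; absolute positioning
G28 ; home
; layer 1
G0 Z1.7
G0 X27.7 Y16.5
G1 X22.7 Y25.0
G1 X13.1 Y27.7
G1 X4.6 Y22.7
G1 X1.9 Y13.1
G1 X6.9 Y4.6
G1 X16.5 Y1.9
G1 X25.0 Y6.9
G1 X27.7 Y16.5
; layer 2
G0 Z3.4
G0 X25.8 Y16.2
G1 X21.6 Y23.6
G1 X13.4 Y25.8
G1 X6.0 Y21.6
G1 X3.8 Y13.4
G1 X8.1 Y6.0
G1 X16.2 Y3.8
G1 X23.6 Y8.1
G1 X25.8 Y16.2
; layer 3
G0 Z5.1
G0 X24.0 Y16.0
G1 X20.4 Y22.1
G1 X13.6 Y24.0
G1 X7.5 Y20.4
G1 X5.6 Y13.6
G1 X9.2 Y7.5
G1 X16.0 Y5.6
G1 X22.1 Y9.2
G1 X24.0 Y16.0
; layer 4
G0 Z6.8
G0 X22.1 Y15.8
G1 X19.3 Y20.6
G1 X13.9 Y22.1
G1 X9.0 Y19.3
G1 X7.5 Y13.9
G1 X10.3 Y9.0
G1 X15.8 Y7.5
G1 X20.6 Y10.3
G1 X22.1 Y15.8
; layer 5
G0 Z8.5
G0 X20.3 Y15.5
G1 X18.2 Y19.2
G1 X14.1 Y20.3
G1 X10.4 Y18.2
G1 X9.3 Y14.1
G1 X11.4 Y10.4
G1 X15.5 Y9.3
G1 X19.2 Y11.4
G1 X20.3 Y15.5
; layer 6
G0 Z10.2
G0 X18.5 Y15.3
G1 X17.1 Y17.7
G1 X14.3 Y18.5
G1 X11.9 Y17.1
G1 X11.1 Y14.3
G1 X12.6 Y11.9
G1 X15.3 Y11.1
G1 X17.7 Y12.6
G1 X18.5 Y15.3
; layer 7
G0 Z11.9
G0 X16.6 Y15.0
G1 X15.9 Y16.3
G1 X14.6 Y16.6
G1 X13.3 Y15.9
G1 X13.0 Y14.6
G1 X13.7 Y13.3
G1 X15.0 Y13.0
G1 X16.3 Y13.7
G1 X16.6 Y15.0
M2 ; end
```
solid part
  facet normal 0.0000 0.0000 -1.0000
    outer loop
      vertex 12.9 29.5 0.0
      vertex 23.8 26.5 0.0
      vertex 29.5 16.7 0.0
    endloop
  endfacet
  facet normal 0.0000 0.0000 -1.0000
    outer loop
      vertex 3.1 23.8 0.0
      vertex 12.9 29.5 0.0
      vertex 29.5 16.7 0.0
    endloop
  endfacet
  facet normal 0.0000 0.0000 -1.0000
    outer loop
      vertex 0.1 12.9 0.0
      vertex 3.1 23.8 0.0
      vertex 29.5 16.7 0.0
    endloop
  endfacet
  facet normal 0.0000 0.0000 -1.0000
    outer loop
      vertex 5.8 3.1 0.0
      vertex 0.1 12.9 0.0
      vertex 29.5 16.7 0.0
    endloop
  endfacet
  facet normal 0.0000 0.0000 -1.0000
    outer loop
      vertex 16.7 0.1 0.0
      vertex 5.8 3.1 0.0
      vertex 29.5 16.7 0.0
    endloop
  endfacet
  facet normal 0.0000 0.0000 -1.0000
    outer loop
      vertex 26.5 5.8 0.0
      vertex 16.7 0.1 0.0
      vertex 29.5 16.7 0.0
    endloop
  endfacet
  facet normal 0.6098 0.3547 0.7087
    outer loop
      vertex 29.5 16.7 0.0
      vertex 23.8 26.5 0.0
      vertex 14.8 14.8 13.6
    endloop
  endfacet
  facet normal 0.1872 0.6800 0.7089
    outer loop
      vertex 23.8 26.5 0.0
      vertex 12.9 29.5 0.0
      vertex 14.8 14.8 13.6
    endloop
  endfacet
  facet normal -0.3547 0.6098 0.7087
    outer loop
      vertex 12.9 29.5 0.0
      vertex 3.1 23.8 0.0
      vertex 14.8 14.8 13.6
    endloop
  endfacet
  facet normal -0.6800 0.1872 0.7089
    outer loop
      vertex 3.1 23.8 0.0
      vertex 0.1 12.9 0.0
      vertex 14.8 14.8 13.6
    endloop
  endfacet
  facet normal -0.6098 -0.3547 0.7087
    outer loop
      vertex 0.1 12.9 0.0
      vertex 5.8 3.1 0.0
      vertex 14.8 14.8 13.6
    endloop
  endfacet
  facet normal -0.1872 -0.6800 0.7089
    outer loop
      vertex 5.8 3.1 0.0
      vertex 16.7 0.1 0.0
      vertex 14.8 14.8 13.6
    endloop
  endfacet
  facet normal 0.3547 -0.6098 0.7087
    outer loop
      vertex 16.7 0.1 0.0
      vertex 26.5 5.8 0.0
      vertex 14.8 14.8 13.6
    endloop
  endfacet
  facet normal 0.6800 -0.1872 0.7089
    outer loop
      vertex 26.5 5.8 0.0
      vertex 29.5 16.7 0.0
      vertex 14.8 14.8 13.6
    endloop
  endfacet
endsolid part

The G0 Z moves step by Δz≈1.7 mm. The G1 loops shrink linearly with z, so the solid tapers from its base footprint up to z≈13.6. Closing with a flat bottom cap and the tapered top and triangulating gives 14 facets — a regular 8-sided pyramid, base circumscribed radius ≈ 14.8 mm, apex at z ≈ 13.6 mm.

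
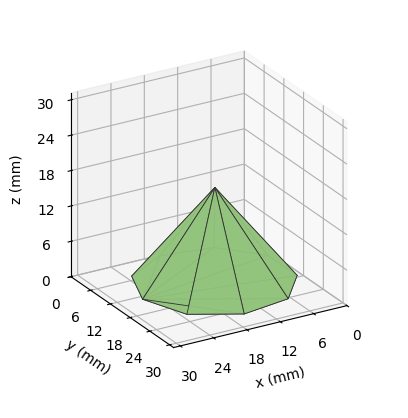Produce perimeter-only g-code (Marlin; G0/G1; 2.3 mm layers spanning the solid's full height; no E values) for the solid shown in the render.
Reading the render: the shape is a regular 9-sided pyramid, base circumscribed radius ≈ 13 mm, apex at z ≈ 16 mm (dimensions read to the nearest mm from the axis ticks). For the g-code, the solid's height is divided into equal slices at the stated Δz and each level perimeter traced with G1 moves after a G0 lift.

; perimeter-only toolpath
G21 ; units = mm
G90 ; absolute positioning
G28 ; home
; layer 1
G0 Z2.3
G0 X24.1 Y13.0
G1 X21.6 Y20.2
G1 X15.0 Y24.0
G1 X7.4 Y22.7
G1 X2.5 Y16.8
G1 X2.5 Y9.2
G1 X7.4 Y3.3
G1 X15.0 Y2.0
G1 X21.6 Y5.8
G1 X24.1 Y13.0
; layer 2
G0 Z4.6
G0 X22.3 Y13.0
G1 X20.1 Y19.0
G1 X14.6 Y22.1
G1 X8.4 Y21.1
G1 X4.3 Y16.1
G1 X4.3 Y9.9
G1 X8.4 Y4.9
G1 X14.6 Y3.9
G1 X20.1 Y7.0
G1 X22.3 Y13.0
; layer 3
G0 Z6.9
G0 X20.4 Y13.0
G1 X18.7 Y17.8
G1 X14.3 Y20.3
G1 X9.3 Y19.5
G1 X6.0 Y15.5
G1 X6.0 Y10.5
G1 X9.3 Y6.5
G1 X14.3 Y5.7
G1 X18.7 Y8.2
G1 X20.4 Y13.0
; layer 4
G0 Z9.1
G0 X18.6 Y13.0
G1 X17.3 Y16.6
G1 X14.0 Y18.5
G1 X10.2 Y17.8
G1 X7.8 Y14.9
G1 X7.8 Y11.1
G1 X10.2 Y8.2
G1 X14.0 Y7.5
G1 X17.3 Y9.4
G1 X18.6 Y13.0
; layer 5
G0 Z11.4
G0 X16.7 Y13.0
G1 X15.9 Y15.4
G1 X13.7 Y16.7
G1 X11.1 Y16.2
G1 X9.5 Y14.3
G1 X9.5 Y11.7
G1 X11.1 Y9.8
G1 X13.7 Y9.3
G1 X15.9 Y10.6
G1 X16.7 Y13.0
; layer 6
G0 Z13.7
G0 X14.9 Y13.0
G1 X14.4 Y14.2
G1 X13.3 Y14.8
G1 X12.1 Y14.6
G1 X11.3 Y13.6
G1 X11.3 Y12.4
G1 X12.1 Y11.4
G1 X13.3 Y11.2
G1 X14.4 Y11.8
G1 X14.9 Y13.0
M2 ; end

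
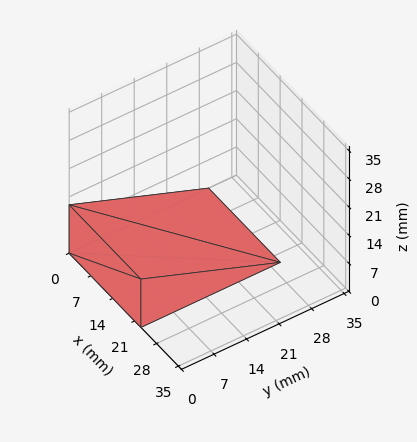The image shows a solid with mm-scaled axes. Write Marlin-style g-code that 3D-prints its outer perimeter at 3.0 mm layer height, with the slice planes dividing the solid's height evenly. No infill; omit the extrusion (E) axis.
Reading the render: the shape is a wedge (ramp): 23 × 30 mm base, rising to 12 mm along the y=0 edge and sloping linearly to z=0 at y=30 (dimensions read to the nearest mm from the axis ticks). For the g-code, the solid's height is divided into equal slices at the stated Δz and each level perimeter traced with G1 moves after a G0 lift.

; perimeter-only toolpath
G21 ; units = mm
G90 ; absolute positioning
G28 ; home
; layer 1
G0 Z3.0
G0 X0.0 Y0.0
G1 X23.0 Y0.0
G1 X23.0 Y22.5
G1 X0.0 Y22.5
G1 X0.0 Y0.0
; layer 2
G0 Z6.0
G0 X0.0 Y0.0
G1 X23.0 Y0.0
G1 X23.0 Y15.0
G1 X0.0 Y15.0
G1 X0.0 Y0.0
; layer 3
G0 Z9.0
G0 X0.0 Y0.0
G1 X23.0 Y0.0
G1 X23.0 Y7.5
G1 X0.0 Y7.5
G1 X0.0 Y0.0
M2 ; end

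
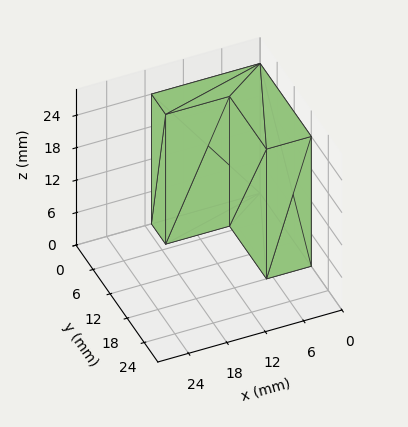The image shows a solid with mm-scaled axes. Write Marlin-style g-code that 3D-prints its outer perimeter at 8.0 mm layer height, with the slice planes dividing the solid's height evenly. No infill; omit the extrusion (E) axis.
Reading the render: the shape is an L-shaped prism: outer 17 × 18 mm, arm thicknesses ≈ 5 mm (horizontal) and 7 mm (vertical), extruded 24 mm in z (dimensions read to the nearest mm from the axis ticks). For the g-code, the solid's height is divided into equal slices at the stated Δz and each level perimeter traced with G1 moves after a G0 lift.

; perimeter-only toolpath
G21 ; units = mm
G90 ; absolute positioning
G28 ; home
; layer 1
G0 Z8.0
G0 X0.0 Y0.0
G1 X17.0 Y0.0
G1 X17.0 Y5.0
G1 X7.0 Y5.0
G1 X7.0 Y18.0
G1 X0.0 Y18.0
G1 X0.0 Y0.0
; layer 2
G0 Z16.0
G0 X0.0 Y0.0
G1 X17.0 Y0.0
G1 X17.0 Y5.0
G1 X7.0 Y5.0
G1 X7.0 Y18.0
G1 X0.0 Y18.0
G1 X0.0 Y0.0
; layer 3
G0 Z24.0
G0 X0.0 Y0.0
G1 X17.0 Y0.0
G1 X17.0 Y5.0
G1 X7.0 Y5.0
G1 X7.0 Y18.0
G1 X0.0 Y18.0
G1 X0.0 Y0.0
M2 ; end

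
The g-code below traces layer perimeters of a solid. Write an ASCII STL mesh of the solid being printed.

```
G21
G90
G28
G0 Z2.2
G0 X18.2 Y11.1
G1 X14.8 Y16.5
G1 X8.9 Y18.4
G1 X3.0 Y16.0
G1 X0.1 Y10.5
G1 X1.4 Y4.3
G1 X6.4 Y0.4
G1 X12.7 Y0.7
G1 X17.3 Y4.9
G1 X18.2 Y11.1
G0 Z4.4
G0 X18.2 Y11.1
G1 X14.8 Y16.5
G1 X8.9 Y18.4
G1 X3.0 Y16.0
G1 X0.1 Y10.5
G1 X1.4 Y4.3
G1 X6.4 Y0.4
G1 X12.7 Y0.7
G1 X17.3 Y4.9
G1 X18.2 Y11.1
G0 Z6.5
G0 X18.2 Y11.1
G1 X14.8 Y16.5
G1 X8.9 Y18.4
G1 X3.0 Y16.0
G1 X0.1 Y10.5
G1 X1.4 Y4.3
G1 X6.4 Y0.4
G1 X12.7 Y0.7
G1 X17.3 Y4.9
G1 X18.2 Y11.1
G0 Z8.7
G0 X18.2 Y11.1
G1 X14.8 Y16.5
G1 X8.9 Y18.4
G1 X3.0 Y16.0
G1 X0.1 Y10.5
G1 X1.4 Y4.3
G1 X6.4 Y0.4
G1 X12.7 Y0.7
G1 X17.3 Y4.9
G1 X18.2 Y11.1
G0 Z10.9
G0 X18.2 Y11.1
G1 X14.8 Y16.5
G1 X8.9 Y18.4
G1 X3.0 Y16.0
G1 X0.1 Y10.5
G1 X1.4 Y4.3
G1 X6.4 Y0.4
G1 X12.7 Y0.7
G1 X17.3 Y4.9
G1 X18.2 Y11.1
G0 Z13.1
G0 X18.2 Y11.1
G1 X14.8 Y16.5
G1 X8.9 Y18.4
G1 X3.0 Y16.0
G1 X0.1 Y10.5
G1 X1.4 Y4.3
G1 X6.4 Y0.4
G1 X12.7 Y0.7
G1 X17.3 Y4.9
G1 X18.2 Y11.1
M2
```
solid part
  facet normal 0.0000 0.0000 -1.0000
    outer loop
      vertex 8.9 18.4 0.0
      vertex 14.8 16.5 0.0
      vertex 18.2 11.1 0.0
    endloop
  endfacet
  facet normal 0.0000 0.0000 -1.0000
    outer loop
      vertex 3.0 16.0 0.0
      vertex 8.9 18.4 0.0
      vertex 18.2 11.1 0.0
    endloop
  endfacet
  facet normal 0.0000 0.0000 -1.0000
    outer loop
      vertex 0.1 10.5 0.0
      vertex 3.0 16.0 0.0
      vertex 18.2 11.1 0.0
    endloop
  endfacet
  facet normal 0.0000 0.0000 -1.0000
    outer loop
      vertex 1.4 4.3 0.0
      vertex 0.1 10.5 0.0
      vertex 18.2 11.1 0.0
    endloop
  endfacet
  facet normal 0.0000 0.0000 -1.0000
    outer loop
      vertex 6.4 0.4 0.0
      vertex 1.4 4.3 0.0
      vertex 18.2 11.1 0.0
    endloop
  endfacet
  facet normal 0.0000 0.0000 -1.0000
    outer loop
      vertex 12.7 0.7 0.0
      vertex 6.4 0.4 0.0
      vertex 18.2 11.1 0.0
    endloop
  endfacet
  facet normal 0.0000 0.0000 -1.0000
    outer loop
      vertex 17.3 4.9 0.0
      vertex 12.7 0.7 0.0
      vertex 18.2 11.1 0.0
    endloop
  endfacet
  facet normal 0.0000 0.0000 1.0000
    outer loop
      vertex 18.2 11.1 13.1
      vertex 14.8 16.5 13.1
      vertex 8.9 18.4 13.1
    endloop
  endfacet
  facet normal 0.0000 0.0000 1.0000
    outer loop
      vertex 18.2 11.1 13.1
      vertex 8.9 18.4 13.1
      vertex 3.0 16.0 13.1
    endloop
  endfacet
  facet normal 0.0000 0.0000 1.0000
    outer loop
      vertex 18.2 11.1 13.1
      vertex 3.0 16.0 13.1
      vertex 0.1 10.5 13.1
    endloop
  endfacet
  facet normal 0.0000 0.0000 1.0000
    outer loop
      vertex 18.2 11.1 13.1
      vertex 0.1 10.5 13.1
      vertex 1.4 4.3 13.1
    endloop
  endfacet
  facet normal 0.0000 0.0000 1.0000
    outer loop
      vertex 18.2 11.1 13.1
      vertex 1.4 4.3 13.1
      vertex 6.4 0.4 13.1
    endloop
  endfacet
  facet normal 0.0000 0.0000 1.0000
    outer loop
      vertex 18.2 11.1 13.1
      vertex 6.4 0.4 13.1
      vertex 12.7 0.7 13.1
    endloop
  endfacet
  facet normal 0.0000 0.0000 1.0000
    outer loop
      vertex 18.2 11.1 13.1
      vertex 12.7 0.7 13.1
      vertex 17.3 4.9 13.1
    endloop
  endfacet
  facet normal 0.8462 0.5328 0.0000
    outer loop
      vertex 18.2 11.1 0.0
      vertex 14.8 16.5 0.0
      vertex 14.8 16.5 13.1
    endloop
  endfacet
  facet normal 0.8462 0.5328 0.0000
    outer loop
      vertex 18.2 11.1 0.0
      vertex 14.8 16.5 13.1
      vertex 18.2 11.1 13.1
    endloop
  endfacet
  facet normal 0.3065 0.9519 0.0000
    outer loop
      vertex 14.8 16.5 0.0
      vertex 8.9 18.4 0.0
      vertex 8.9 18.4 13.1
    endloop
  endfacet
  facet normal 0.3065 0.9519 0.0000
    outer loop
      vertex 14.8 16.5 0.0
      vertex 8.9 18.4 13.1
      vertex 14.8 16.5 13.1
    endloop
  endfacet
  facet normal -0.3768 0.9263 0.0000
    outer loop
      vertex 8.9 18.4 0.0
      vertex 3.0 16.0 0.0
      vertex 3.0 16.0 13.1
    endloop
  endfacet
  facet normal -0.3768 0.9263 0.0000
    outer loop
      vertex 8.9 18.4 0.0
      vertex 3.0 16.0 13.1
      vertex 8.9 18.4 13.1
    endloop
  endfacet
  facet normal -0.8846 0.4664 0.0000
    outer loop
      vertex 3.0 16.0 0.0
      vertex 0.1 10.5 0.0
      vertex 0.1 10.5 13.1
    endloop
  endfacet
  facet normal -0.8846 0.4664 0.0000
    outer loop
      vertex 3.0 16.0 0.0
      vertex 0.1 10.5 13.1
      vertex 3.0 16.0 13.1
    endloop
  endfacet
  facet normal -0.9787 -0.2052 0.0000
    outer loop
      vertex 0.1 10.5 0.0
      vertex 1.4 4.3 0.0
      vertex 1.4 4.3 13.1
    endloop
  endfacet
  facet normal -0.9787 -0.2052 0.0000
    outer loop
      vertex 0.1 10.5 0.0
      vertex 1.4 4.3 13.1
      vertex 0.1 10.5 13.1
    endloop
  endfacet
  facet normal -0.6150 -0.7885 0.0000
    outer loop
      vertex 1.4 4.3 0.0
      vertex 6.4 0.4 0.0
      vertex 6.4 0.4 13.1
    endloop
  endfacet
  facet normal -0.6150 -0.7885 0.0000
    outer loop
      vertex 1.4 4.3 0.0
      vertex 6.4 0.4 13.1
      vertex 1.4 4.3 13.1
    endloop
  endfacet
  facet normal 0.0476 -0.9989 0.0000
    outer loop
      vertex 6.4 0.4 0.0
      vertex 12.7 0.7 0.0
      vertex 12.7 0.7 13.1
    endloop
  endfacet
  facet normal 0.0476 -0.9989 0.0000
    outer loop
      vertex 6.4 0.4 0.0
      vertex 12.7 0.7 13.1
      vertex 6.4 0.4 13.1
    endloop
  endfacet
  facet normal 0.6743 -0.7385 0.0000
    outer loop
      vertex 12.7 0.7 0.0
      vertex 17.3 4.9 0.0
      vertex 17.3 4.9 13.1
    endloop
  endfacet
  facet normal 0.6743 -0.7385 0.0000
    outer loop
      vertex 12.7 0.7 0.0
      vertex 17.3 4.9 13.1
      vertex 12.7 0.7 13.1
    endloop
  endfacet
  facet normal 0.9896 -0.1437 0.0000
    outer loop
      vertex 17.3 4.9 0.0
      vertex 18.2 11.1 0.0
      vertex 18.2 11.1 13.1
    endloop
  endfacet
  facet normal 0.9896 -0.1437 0.0000
    outer loop
      vertex 17.3 4.9 0.0
      vertex 18.2 11.1 13.1
      vertex 17.3 4.9 13.1
    endloop
  endfacet
endsolid part

The G0 Z moves step by Δz≈2.2 mm. Every layer's G1 loop is the same polygon, so the solid is a straight extrusion of it from z=0 to z≈13.1. Closing with flat bottom and top caps and triangulating gives 32 facets — a regular 9-sided prism (a cylinder approximated with 9 flat sides), circumscribed radius ≈ 9.2 mm, height ≈ 13.1 mm.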